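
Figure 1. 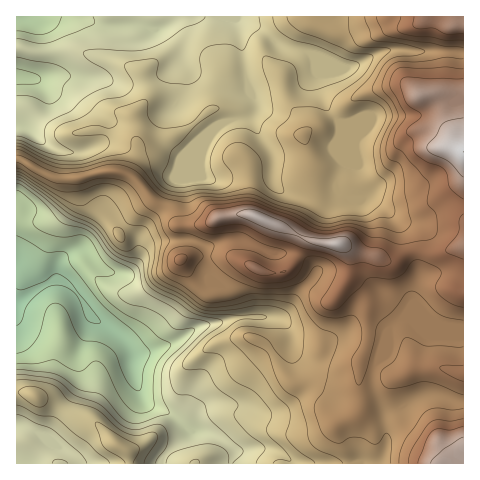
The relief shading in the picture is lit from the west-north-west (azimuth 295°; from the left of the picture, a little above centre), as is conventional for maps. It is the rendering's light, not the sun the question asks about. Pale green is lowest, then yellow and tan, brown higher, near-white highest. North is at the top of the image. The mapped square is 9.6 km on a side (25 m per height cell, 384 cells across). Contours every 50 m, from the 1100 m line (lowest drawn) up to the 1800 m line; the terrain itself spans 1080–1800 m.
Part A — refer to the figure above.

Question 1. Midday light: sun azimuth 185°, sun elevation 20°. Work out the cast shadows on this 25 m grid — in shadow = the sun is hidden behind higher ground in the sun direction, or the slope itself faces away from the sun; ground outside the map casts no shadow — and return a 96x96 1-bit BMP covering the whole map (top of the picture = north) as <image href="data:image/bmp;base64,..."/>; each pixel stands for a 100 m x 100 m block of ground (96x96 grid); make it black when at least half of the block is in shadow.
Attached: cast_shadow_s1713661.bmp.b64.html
<image width="96" height="96" href="data:image/bmp;base64,Qk2+BAAAAAAAAD4AAAAoAAAAYAAAAGAAAAABAAEAAAAAAIAEAAATCwAAEwsAAAIAAAAAAAAA////AAAAAAAAAAAAAAAAAAAAAAAAAAAAAAAAAAAAAAAAAAAAAAAAAAAAAAAAAAAAAAAAAAAAAAAAAAAAAAAAAAAAAAAAAAAAAAAAAAAAAAAAAAPgAAAAAAAAAAAAAAf4AAAAAAAAAAAAAAf4AAAAAAAAAAAAAA/4AAAAAAAAAAAAAAYAAAAAAAAAAAAAAAAAAAAAAAAAAAAAAMAAAAAAAAAAAAAAA4AAAAAAAAAAAAAABwAAAAAAAAAAAAAAAAAAAAAAAAAAAAAAAAAAAAAAAAAAAAA/wAAAAAAAAAAAAAD/wAAAAAAAAAAAAAD/wAAAAAAAAAAAAAD/gAAAAAAAAAAAAAD8AAAAAAAAAAAAAADwAAAAAAAAAAAAAAAAAAAAAAAAAAAAAAAAAAAAAAAAAAAAAAAAAAAAAAAAAAAAAAAAAAAAAAAAAAAAAAAAAAAAAIAAAAAAAAAAAAAAAGAAAAAAAAAAAAAAAAD4AAAAAAAAAAAAAADwAAAAAAAAAAAAAAAAAAAAAAAAAAAAAAAAAAAAAAAAAAAAAAAAAAAAAAAAAAAAAAAAAAAAAAAAAAAAAAAAAAAAAAAAAAAAAAAAAAAAAAAAAAAAAAAAAAAAAAAAAAAAAAAAAAAAAAAAAAAAAAAAAAAAAAAAAAAAAAAAAAAAAAAAAAAAAAAAAAAAAAAAAAAAAAAAAAAAAAAAAAAAAAAAAAAAAAAAAAAAAAAAAAAAAAAAAAAAAAAAAAAAAAAAAAAAAAAAAAAAAAAAAAAAAAAAAAAAAAAAAAAAAAAAAHgAAAAAAAAAAAAAAf+AAAAAAAAAAAAAB//gAAAAAAAAAAAAD//wAAAAAAAAAAAA///wAAAAAAAAAAAH///gAAAAAAAAABw////gAAAAAAAAAH/////AAAAAAAAAcP///gMAAAAAAAAB/////AAAAAAAAAAD////8AAAAAAAAAAH////4AAAAAAAAAAH////gAAAAAAAAAAHgf//AAAAAAAAfgAAAAAAAAAAAAAD/+PAAAAAAAAAAAAP///AAAAAAAAAAAA///+AAAAAAAAAAAB///8AAAAAAAAAAAD///4AAAAAAAAAAAD/gBAAAAAAAAAAAAD+AAAAAAAAAAAAAAD8AAAAAAAAAAAAAAD4AAAAAAAAAAAAAADwAAAAAAAAAAAAAABgAAAAAAAAAAAAAAAAAAAAAAAAAAAAAAAAAAAAAAAAAAAAAAAAAAAAAAAAAAAAAAAAAAAAAAAAAAAAAAAAAAAAAAAAAAAAAAAAAAAAAAAAAAAAAAAAAAAAAAAAAAAAAAAAAAAAAAAAAAAAAAAAAAAAAAAAAAAAAAAAAAAAAAAAAAAAAAAAAAAAAAAAAAAAAAAAAAAAAAAAAAAAPAAAAAAAAAAAAAAA/gAAAAAAAAAAAAAA/AAAAAAAAAAAAAAAMAAAAAAAAAAAAAAAAAAAAAAAAAAAAAAAAAAAAAAAAAAAAAAAAAAAAAAAAAAAAAAAAAAAAAAAAAAAAAAAAAAAAAAAAAAAAAAAAAAAAAAAAAAAAAAAAAA="/>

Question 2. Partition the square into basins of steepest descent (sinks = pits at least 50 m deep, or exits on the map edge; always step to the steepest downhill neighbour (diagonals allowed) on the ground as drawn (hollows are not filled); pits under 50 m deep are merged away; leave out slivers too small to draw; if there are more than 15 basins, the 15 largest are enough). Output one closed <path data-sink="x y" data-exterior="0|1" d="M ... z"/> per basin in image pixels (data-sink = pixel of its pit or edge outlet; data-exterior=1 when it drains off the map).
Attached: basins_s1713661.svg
<path data-sink="17 302" data-exterior="1" d="M18 158l-2 1 1 234 15 1 7 5 17 5 17 11 22 7 21 22 12 8 2 12 334-1-1-217-23 7-24-3-23 11-5 0-10-5-22-4-13-7-35-5-57-26-31 3-10 5-9 3-23 0-8-15-16-8-18-23-10-5-8-3-15 0-23 7-24 0z"/><path data-sink="17 17" data-exterior="1" d="M424 16l-407 0-1 31 19 5 40-2 67 20 5 18 0 10-14 19 3 8 1 28-8 20-2 1 9 5 18 23 14 6 4 5 6 12 23 0 9-3 10-5 31-3 57 26 31 4 24 10 30 7 17-9 9-2 21 3 24-8 0-93-10-9-2-12-7-16-1-12-6-9 6-2 4-7 3-30 0-27 3-2-26-6z"/><path data-sink="17 77" data-exterior="1" d="M21 48l-5 0 0 110 40 20 24 0 23-7 26 3 8-21-1-28-3-8 14-19 0-10-5-18-67-20-40 2z"/><path data-sink="17 463" data-exterior="1" d="M28 393l-12 0 1 71 112-1-1-11-12-8-21-22-22-7-17-11z"/>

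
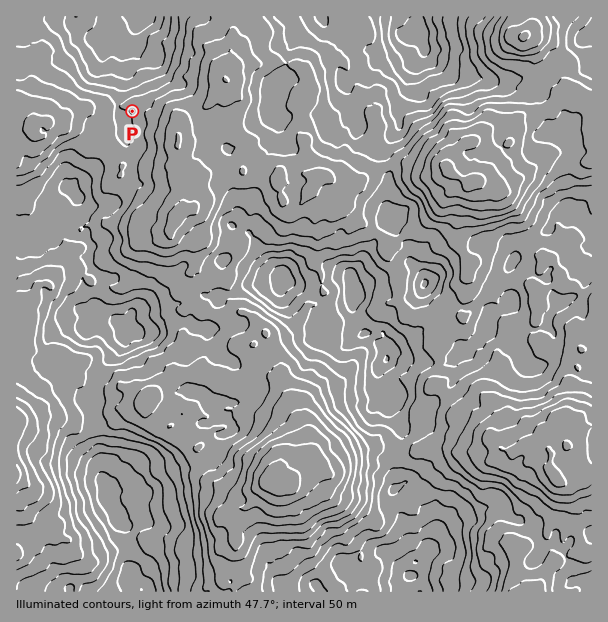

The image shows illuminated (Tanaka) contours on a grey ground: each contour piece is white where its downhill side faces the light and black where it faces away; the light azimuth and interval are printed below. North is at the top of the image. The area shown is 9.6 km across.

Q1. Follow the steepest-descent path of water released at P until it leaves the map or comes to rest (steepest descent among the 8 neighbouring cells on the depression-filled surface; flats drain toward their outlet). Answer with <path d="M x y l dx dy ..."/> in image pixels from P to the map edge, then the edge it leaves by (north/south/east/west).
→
<path d="M132 111l-1 2-8 0-6-6 0-9 2-2 0-9 4-4 0-33 2-3 1 0 6-6 2-9 3-6 3-3 1-6"/>
exit: north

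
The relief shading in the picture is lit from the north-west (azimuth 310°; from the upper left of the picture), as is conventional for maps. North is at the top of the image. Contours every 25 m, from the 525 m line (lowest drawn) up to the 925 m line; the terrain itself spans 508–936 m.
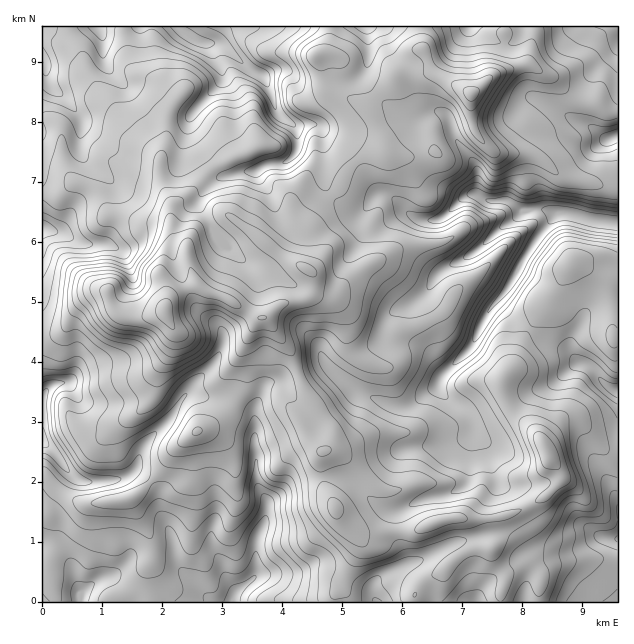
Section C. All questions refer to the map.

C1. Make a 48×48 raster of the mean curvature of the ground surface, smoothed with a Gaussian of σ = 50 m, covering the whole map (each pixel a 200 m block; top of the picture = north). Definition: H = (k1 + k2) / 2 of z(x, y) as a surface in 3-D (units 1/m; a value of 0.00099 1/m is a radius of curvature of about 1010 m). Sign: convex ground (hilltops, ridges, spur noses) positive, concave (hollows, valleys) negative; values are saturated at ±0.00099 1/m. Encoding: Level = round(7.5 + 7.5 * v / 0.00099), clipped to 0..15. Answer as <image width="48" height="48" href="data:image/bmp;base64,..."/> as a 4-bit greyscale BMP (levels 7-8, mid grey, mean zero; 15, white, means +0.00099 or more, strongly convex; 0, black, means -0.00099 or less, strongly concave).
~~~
<image width="48" height="48" href="data:image/bmp;base64,Qk32BAAAAAAAAHYAAAAoAAAAMAAAADAAAAABAAQAAAAAAIAEAAATCwAAEwsAABAAAAAAAAAAAAAAABEREQAiIiIAMzMzAERERABVVVUAZmZmAHd3dwCIiIgAmZmZAKqqqgC7u7sAzMzMAN3d3QDu7u4A////AJpTq5iIeIaVXNuZmqqDacpoVVvFbIV3iJpVR3iHiGeVQ2ZmeZlkiJqKh3a4XKVniJlZZFiZhWl2pDREeniENWiblnaJeah3iKhYiHWadppntXhoZViqhTNZuGp1iIiJmnd4iZWKVqdZo3qblWq7uXZEaa2WV4doiHeIh2aaR6Zrk0iJhquYmLyVNEV4h2iVE5Z4ZmeXN5c7phV3acmYiJztzKmHeZYyjJaKmYmEZ4k5yiWZnMqGVEer24rMqIZLyIe+7+2ViYlY2gJoq8lWiGIiWXRnrcRulJuCNGq3eZhpwyY3qoVZqrqYVKZFVqvKVdgCMhJ5d4do055Wh1WKd5qqlpaKiG61R+BNyrVJl2d4wWx2qXmXZol1VmZ1S9xTaUCrqaY6ynZ4sVl3u6mHZEZWd3ZTTek1iRq6mJckrcqZkXhqmKiIh4hnd3ZFr7g3lz25iJtxKdyYkld7d7iKqrqIh2ZpzHdphx24iJzIFLmIk3ipeaaIdmiZhmaamHmZiB+TZlesYnZolGqXnIVlNWaWRme4Z3mauApHmIiKkjd3iFppymRFaXVEmHm3VVipYDEGmZmYlSaoaFVclTR5moczzKu4iFSoB5tlh3eJqFJah4d9Ukirq6hyKqm7uYUxPYl2ZVRXq6cYyGasMoqYeKiKEHmrl4Y1jJl1ZlM4vNxDyTnpI5l1Z3Z6oCyYdWV6nXt1eahnzukxjH2CVXmVaZmJxgumdndonFmFney72VMDbNszeImnWImauQTHeJl2ikemjZiL5xVd6Zu6qamnVVeJvEB7qph2eVWrvXZ6yVzulFiZqJmIZmVpq6II2pd3eWWd78BZlrx2ZnZUiHmIeIdJvMsAuYiHiWfNrKDPhLdXdnZr2kiZmZcze+5gXKqYiFu2aBGNd8VnVne8mWSLuYd1AJ/QC8upmIpRERIpmcZEaKt1WaZompq9ogj8A73d3WI3hYlWqNZFi8dWeJhmaau9/2CfgH6nZTZpyYmF1qZqynV4mHZpd1EC3/kU2SYgAIpXqph3xkXdl3aIh2ZopSaAL5nRBBABJJpmmGZXymW5iXaod3h1dGvrAgAChDVqvXmplldoh6VIuFq5d4mFR5mHUBxa5r7dy2mpZYhqdXlSIGyMh4mHmYh5uS6WZ8uZmHmFaId7hnibhQAIt4iImYic1g63i6iHmXplqHeLpoiIrc5gxoiImYiccK/aqYiEWGt1h4iIpmiIec6x5Yh4mHeZCPtmZ3eZIIuDeYd3pkiYe8cQYXh4h3emLsNGeJl0V7tjiIh3phi5faAId5iJh3dzPZJGiHVHvZY5mIeIm1KpbpDvmYiYd3dTXrRFdlebt0J5imV4i9Y1jjH3ipiIiHd3z/lDRXiIljmZp0iJitxExgeymXdniombyb+0SsplhxiZg5qZmrlJQDQlyHllqoepZo/bzZmXh0qKZah3ioVlG+ud+puEqInERXZGuEaJhqmLZKh5hREzrKiJy5mGmL3VRWVViUZ3hoiYNbd8YUdollVDSHhTRWeGZJvIi3Z4mQ=="/>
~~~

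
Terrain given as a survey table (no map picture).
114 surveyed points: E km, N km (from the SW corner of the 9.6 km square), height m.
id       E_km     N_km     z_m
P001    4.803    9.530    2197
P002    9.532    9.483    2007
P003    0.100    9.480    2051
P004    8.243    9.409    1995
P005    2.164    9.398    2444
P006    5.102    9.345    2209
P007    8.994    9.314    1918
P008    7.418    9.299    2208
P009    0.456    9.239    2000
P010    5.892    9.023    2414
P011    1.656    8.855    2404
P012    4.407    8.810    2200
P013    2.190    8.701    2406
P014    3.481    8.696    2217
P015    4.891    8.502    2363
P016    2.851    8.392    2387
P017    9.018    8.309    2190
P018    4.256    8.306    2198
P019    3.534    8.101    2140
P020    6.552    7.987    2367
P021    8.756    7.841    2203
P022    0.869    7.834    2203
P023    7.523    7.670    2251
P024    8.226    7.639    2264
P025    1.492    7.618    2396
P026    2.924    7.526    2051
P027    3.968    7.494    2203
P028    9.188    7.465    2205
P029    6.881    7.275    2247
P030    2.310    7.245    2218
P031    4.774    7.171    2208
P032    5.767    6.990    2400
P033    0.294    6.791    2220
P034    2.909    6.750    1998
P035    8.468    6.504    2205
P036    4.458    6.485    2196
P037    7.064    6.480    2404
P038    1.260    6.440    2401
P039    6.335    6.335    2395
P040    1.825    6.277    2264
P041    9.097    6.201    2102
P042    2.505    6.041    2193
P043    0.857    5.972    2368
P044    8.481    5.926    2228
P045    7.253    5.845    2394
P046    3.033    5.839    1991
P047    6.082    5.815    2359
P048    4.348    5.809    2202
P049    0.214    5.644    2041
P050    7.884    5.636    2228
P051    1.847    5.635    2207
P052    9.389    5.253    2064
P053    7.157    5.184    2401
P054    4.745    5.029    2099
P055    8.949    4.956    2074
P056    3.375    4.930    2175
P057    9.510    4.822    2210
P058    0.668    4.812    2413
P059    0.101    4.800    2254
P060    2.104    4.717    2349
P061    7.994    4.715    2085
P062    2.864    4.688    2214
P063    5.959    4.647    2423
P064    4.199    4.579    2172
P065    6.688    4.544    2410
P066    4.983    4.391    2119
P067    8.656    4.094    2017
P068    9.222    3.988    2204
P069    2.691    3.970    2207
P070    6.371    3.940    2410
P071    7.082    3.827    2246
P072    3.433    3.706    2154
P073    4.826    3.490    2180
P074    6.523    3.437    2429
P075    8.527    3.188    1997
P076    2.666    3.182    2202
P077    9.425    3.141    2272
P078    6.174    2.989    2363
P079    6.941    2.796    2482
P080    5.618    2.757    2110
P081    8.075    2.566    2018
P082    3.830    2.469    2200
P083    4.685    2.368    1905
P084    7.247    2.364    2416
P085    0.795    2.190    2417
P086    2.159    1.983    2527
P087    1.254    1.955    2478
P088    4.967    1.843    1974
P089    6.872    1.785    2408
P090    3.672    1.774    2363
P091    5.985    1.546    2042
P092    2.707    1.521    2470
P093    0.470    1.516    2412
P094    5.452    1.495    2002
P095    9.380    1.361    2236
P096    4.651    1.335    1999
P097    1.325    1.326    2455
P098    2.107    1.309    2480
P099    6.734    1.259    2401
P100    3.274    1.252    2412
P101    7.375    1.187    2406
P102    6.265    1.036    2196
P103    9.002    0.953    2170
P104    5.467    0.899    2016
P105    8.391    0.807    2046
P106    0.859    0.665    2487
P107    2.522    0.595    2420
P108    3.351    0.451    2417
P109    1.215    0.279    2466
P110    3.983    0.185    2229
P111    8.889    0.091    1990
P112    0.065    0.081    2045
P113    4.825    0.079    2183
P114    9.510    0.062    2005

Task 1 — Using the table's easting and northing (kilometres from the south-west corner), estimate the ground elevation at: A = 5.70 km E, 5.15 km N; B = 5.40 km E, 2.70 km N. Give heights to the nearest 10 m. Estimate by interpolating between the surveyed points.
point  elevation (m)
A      2250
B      2000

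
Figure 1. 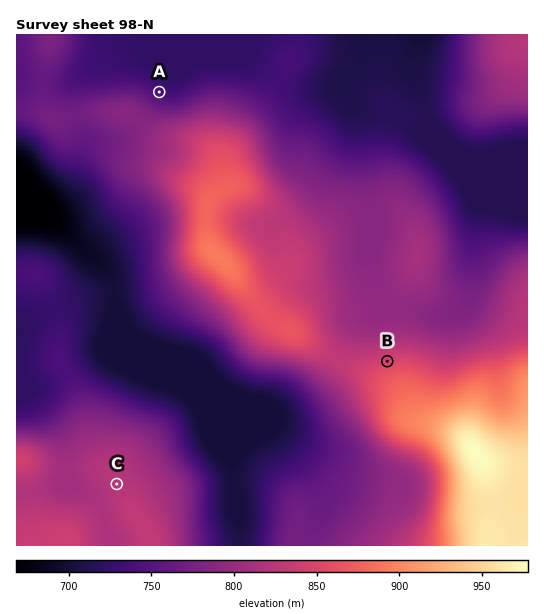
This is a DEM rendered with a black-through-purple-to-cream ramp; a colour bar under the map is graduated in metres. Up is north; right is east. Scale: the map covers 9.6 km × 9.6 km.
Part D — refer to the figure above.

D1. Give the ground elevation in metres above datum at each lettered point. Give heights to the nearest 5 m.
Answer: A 740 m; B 845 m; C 825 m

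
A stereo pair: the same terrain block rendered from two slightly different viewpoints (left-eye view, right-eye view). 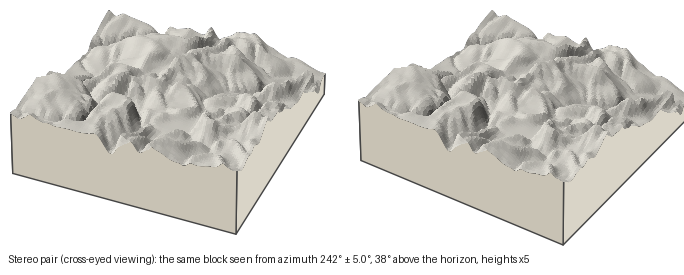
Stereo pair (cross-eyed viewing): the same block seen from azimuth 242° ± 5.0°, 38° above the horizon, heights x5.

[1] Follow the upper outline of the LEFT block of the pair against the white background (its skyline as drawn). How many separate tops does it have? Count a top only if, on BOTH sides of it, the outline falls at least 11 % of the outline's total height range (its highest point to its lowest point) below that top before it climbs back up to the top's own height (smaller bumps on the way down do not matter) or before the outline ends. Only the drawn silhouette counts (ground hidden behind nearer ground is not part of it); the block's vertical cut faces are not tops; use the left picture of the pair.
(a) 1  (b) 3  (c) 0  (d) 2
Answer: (a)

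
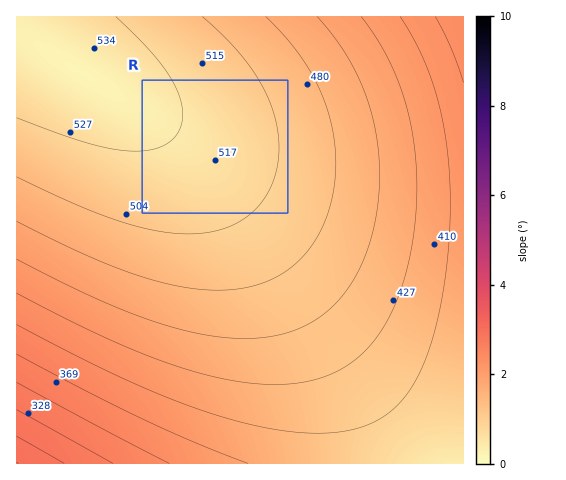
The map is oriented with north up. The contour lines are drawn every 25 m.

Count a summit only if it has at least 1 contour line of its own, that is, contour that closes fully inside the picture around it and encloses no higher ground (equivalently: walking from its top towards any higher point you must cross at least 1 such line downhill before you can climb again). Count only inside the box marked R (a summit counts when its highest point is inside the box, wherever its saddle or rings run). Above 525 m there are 0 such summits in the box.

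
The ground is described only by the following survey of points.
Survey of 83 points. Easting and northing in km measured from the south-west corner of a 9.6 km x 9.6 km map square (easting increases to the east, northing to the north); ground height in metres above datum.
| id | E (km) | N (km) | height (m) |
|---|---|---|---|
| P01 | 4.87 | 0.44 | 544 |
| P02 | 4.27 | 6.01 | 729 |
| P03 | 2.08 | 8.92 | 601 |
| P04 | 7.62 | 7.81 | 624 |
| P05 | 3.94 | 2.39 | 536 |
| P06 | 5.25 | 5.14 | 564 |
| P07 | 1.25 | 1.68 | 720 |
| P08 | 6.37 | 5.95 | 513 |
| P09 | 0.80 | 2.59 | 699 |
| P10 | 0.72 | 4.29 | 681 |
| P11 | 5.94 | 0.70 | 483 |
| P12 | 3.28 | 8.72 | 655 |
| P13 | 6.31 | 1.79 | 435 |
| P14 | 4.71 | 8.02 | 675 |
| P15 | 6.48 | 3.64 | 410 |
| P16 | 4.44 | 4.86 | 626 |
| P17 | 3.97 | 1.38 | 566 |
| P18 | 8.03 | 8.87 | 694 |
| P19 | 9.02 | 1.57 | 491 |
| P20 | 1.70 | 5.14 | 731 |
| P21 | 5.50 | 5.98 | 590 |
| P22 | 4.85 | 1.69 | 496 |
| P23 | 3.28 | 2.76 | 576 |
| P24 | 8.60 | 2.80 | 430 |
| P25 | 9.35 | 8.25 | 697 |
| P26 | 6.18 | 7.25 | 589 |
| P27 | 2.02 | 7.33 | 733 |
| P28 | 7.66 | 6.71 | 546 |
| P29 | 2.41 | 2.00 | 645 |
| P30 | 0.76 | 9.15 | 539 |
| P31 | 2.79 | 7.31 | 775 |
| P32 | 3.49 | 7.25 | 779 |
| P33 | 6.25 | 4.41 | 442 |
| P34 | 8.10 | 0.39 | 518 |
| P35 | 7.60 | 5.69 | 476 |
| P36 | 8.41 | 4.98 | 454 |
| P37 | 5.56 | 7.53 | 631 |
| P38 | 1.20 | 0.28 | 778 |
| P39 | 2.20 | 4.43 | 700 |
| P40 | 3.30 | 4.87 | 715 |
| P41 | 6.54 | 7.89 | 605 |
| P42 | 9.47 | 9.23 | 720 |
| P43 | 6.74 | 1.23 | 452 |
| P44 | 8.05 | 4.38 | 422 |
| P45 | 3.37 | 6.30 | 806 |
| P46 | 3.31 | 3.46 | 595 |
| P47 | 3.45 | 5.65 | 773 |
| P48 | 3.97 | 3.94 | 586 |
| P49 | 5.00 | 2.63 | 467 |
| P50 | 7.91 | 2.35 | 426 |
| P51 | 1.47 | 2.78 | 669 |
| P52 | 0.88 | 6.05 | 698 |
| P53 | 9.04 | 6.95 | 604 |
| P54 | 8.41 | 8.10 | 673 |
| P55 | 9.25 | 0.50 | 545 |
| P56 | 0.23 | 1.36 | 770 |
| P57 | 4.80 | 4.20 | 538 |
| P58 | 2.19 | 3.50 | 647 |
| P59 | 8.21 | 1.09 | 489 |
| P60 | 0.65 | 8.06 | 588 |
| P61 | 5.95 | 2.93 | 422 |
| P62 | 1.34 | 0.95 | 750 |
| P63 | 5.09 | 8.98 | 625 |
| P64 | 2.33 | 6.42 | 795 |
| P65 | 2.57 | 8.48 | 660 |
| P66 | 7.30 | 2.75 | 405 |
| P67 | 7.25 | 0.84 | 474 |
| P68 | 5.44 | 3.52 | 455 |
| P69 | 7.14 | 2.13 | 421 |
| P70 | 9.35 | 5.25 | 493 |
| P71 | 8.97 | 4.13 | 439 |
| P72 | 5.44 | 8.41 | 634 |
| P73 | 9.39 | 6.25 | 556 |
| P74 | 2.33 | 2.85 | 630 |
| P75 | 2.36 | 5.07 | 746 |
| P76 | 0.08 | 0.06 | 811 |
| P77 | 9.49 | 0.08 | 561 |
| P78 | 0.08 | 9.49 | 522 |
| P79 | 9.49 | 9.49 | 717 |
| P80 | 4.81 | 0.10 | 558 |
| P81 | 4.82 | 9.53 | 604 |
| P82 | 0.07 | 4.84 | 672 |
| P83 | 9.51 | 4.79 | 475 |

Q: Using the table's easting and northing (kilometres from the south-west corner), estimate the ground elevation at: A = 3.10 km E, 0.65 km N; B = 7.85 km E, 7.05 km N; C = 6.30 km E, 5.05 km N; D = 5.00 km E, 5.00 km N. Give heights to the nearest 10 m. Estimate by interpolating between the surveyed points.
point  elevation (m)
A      660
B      580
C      470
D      580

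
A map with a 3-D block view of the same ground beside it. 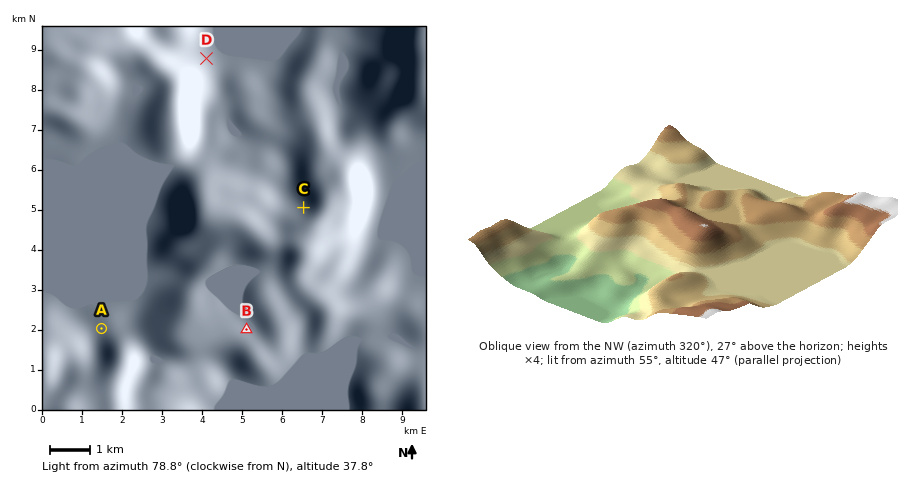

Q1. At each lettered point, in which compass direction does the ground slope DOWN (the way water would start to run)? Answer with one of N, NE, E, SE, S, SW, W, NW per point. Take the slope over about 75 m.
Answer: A NW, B NE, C NW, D NE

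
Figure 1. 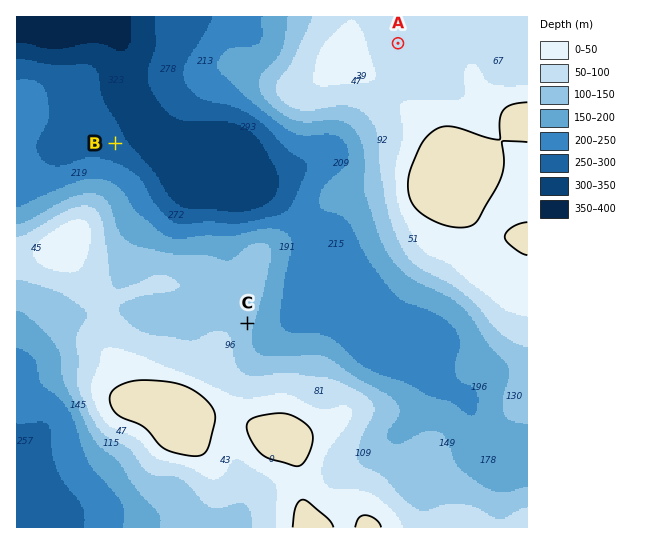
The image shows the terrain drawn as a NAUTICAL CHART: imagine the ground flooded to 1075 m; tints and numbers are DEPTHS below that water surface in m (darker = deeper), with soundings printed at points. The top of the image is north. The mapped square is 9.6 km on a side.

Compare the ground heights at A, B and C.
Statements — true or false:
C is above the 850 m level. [true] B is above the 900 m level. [false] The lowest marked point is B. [true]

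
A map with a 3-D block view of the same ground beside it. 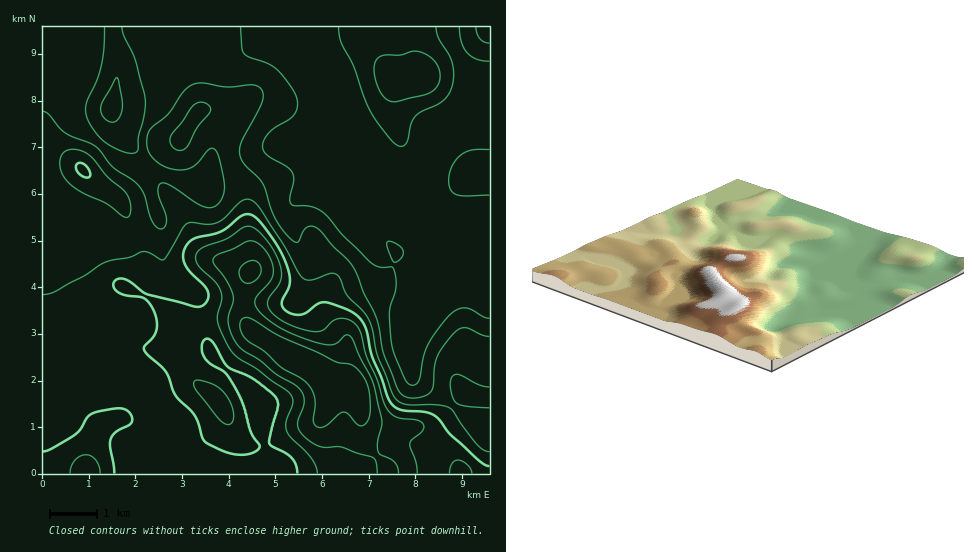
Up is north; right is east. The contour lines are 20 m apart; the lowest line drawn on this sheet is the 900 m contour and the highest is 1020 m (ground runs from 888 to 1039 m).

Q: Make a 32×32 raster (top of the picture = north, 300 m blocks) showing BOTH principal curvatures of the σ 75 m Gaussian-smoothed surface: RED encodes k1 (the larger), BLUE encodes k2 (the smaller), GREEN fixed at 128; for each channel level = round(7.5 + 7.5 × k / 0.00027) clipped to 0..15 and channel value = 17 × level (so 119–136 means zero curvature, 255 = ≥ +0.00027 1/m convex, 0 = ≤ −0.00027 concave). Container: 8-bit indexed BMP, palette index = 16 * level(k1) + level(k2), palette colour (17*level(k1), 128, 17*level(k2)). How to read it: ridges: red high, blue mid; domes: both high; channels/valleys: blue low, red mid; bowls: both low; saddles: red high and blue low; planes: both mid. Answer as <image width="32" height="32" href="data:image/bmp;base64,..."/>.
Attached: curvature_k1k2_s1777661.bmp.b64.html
<image width="32" height="32" href="data:image/bmp;base64,Qk02CAAAAAAAADYEAAAoAAAAIAAAACAAAAABAAgAAAAAAAAEAAATCwAAEwsAAAABAAAAAAAAAIAAABGAAAAigAAAM4AAAESAAABVgAAAZoAAAHeAAACIgAAAmYAAAKqAAAC7gAAAzIAAAN2AAADugAAA/4AAAACAEQARgBEAIoARADOAEQBEgBEAVYARAGaAEQB3gBEAiIARAJmAEQCqgBEAu4ARAMyAEQDdgBEA7oARAP+AEQAAgCIAEYAiACKAIgAzgCIARIAiAFWAIgBmgCIAd4AiAIiAIgCZgCIAqoAiALuAIgDMgCIA3YAiAO6AIgD/gCIAAIAzABGAMwAigDMAM4AzAESAMwBVgDMAZoAzAHeAMwCIgDMAmYAzAKqAMwC7gDMAzIAzAN2AMwDugDMA/4AzAACARAARgEQAIoBEADOARABEgEQAVYBEAGaARAB3gEQAiIBEAJmARACqgEQAu4BEAMyARADdgEQA7oBEAP+ARAAAgFUAEYBVACKAVQAzgFUARIBVAFWAVQBmgFUAd4BVAIiAVQCZgFUAqoBVALuAVQDMgFUA3YBVAO6AVQD/gFUAAIBmABGAZgAigGYAM4BmAESAZgBVgGYAZoBmAHeAZgCIgGYAmYBmAKqAZgC7gGYAzIBmAN2AZgDugGYA/4BmAACAdwARgHcAIoB3ADOAdwBEgHcAVYB3AGaAdwB3gHcAiIB3AJmAdwCqgHcAu4B3AMyAdwDdgHcA7oB3AP+AdwAAgIgAEYCIACKAiAAzgIgARICIAFWAiABmgIgAd4CIAIiAiACZgIgAqoCIALuAiADMgIgA3YCIAO6AiAD/gIgAAICZABGAmQAigJkAM4CZAESAmQBVgJkAZoCZAHeAmQCIgJkAmYCZAKqAmQC7gJkAzICZAN2AmQDugJkA/4CZAACAqgARgKoAIoCqADOAqgBEgKoAVYCqAGaAqgB3gKoAiICqAJmAqgCqgKoAu4CqAMyAqgDdgKoA7oCqAP+AqgAAgLsAEYC7ACKAuwAzgLsARIC7AFWAuwBmgLsAd4C7AIiAuwCZgLsAqoC7ALuAuwDMgLsA3YC7AO6AuwD/gLsAAIDMABGAzAAigMwAM4DMAESAzABVgMwAZoDMAHeAzACIgMwAmYDMAKqAzAC7gMwAzIDMAN2AzADugMwA/4DMAACA3QARgN0AIoDdADOA3QBEgN0AVYDdAGaA3QB3gN0AiIDdAJmA3QCqgN0Au4DdAMyA3QDdgN0A7oDdAP+A3QAAgO4AEYDuACKA7gAzgO4ARIDuAFWA7gBmgO4Ad4DuAIiA7gCZgO4AqoDuALuA7gDMgO4A3YDuAO6A7gD/gO4AAID/ABGA/wAigP8AM4D/AESA/wBVgP8AZoD/AHeA/wCIgP8AmYD/AKqA/wC7gP8AzID/AN2A/wDugP8A/4D/AJWmutung3d3hoeYh3eHh4d3dWOkpXV1hbi6loSU2erihpWnx5V0doaGh5eHhYWWhoVyc7WWdpe1tpaFdZXnplB3doWllXaHl4d2h5aVt7WGo7SoyaeFuLZ0hJWVtbaBdHd2dpenl5iYhnZ2hKf4o3aR1+naqIS42MT1+fnHhHN3d3eXl5iomIeFdHV26PmBh3J0lubHdMf34dDW5sOShoZ3h4aFdYaGhoWVl9f5toJ2YGBh1MiU+fiSQDCQsaaop4aGd3d3h4d2dIfI57eAc3CDhaPmx7X6+5NQQHO3yZiHmIeGd3Z2dXV2ptaVgZBwdKjZ9/jGpvjHgYBxhcm4hnaYl4eHh4eXpqe4tmOAoqem9/n46KS19ZRgcXKVubeYh4eGh4eImKeWlre3YnCn2/j296aDgdb4lXBzdISXuKmmh5eXl5iYdmV2ubmhotn6+NZ0cXKF+vu0gXSFhIW4uIWXmJiHhoV1dabIqKKkyPbCYEBjhsXW1aKCdoZ1hKa3ZXeHh4aFlpe2x5ZzYVOz8rBgYYOXtqOTg4WHhnaFlZV1doeHlrjKuKeGcnBhc7bo2bfDsZa3p4aFl5d3doeGhod3hnWFp6mWhnSBpLjX19vs+9SAZLe5loSGl4d3hoeHh3eHhoWFhZWXpLPo+fnHqfrqkXCF1qiEc4aYmIeHh4d3dpeoh3Z1lqaDlMfHt7bI+beQkdm3dIOGmJiXl4eGh3eop4eGdobGlVGE1ZRklvn3gnCm2ZZzhpiYh4eHl4d2d5iGdXV1p9dzcrbGZEOF9uVxYaW2hHWHh4Z2d4eXh3Z1hoSDhKboyIKV14R0Y4TlxINkhIWFh4eHh3d3d5eWhnWGg5Xn9tikg6aVhnd1lcanlYaGdneHh3eHh4eGhqeoqISl+/m0cIN3hYSEh3Wnt5eWloeHh3d3h4eGh4aFp7nIhNb72HBzhoaUt7aDdreVZXaGh4eHd4eHhpeXhoWWqJiV1LSggKamhLbbuXR1tpVkZXaHd3d3h4aHmJeHdoWVhaeEcYC3x4WTpsnnhXWnp3V1hoeHh3eHhpenh3Z3h4aGp3SEpsq5l4NzltfHpqi4loaHh4eHh4WFpqZ1dHSHh4eFh4S22biYlXKFucq3uLinlpeHhoeHhJa4p4WFlISHd4d3h4HXx5eGg4SnqIeGp7moloaGd3aEl7m4yMq3k4Z3h4d3crbol3V1hJWVdXWHqJeGhod3dXWouae43LiTdIWHd3d1pPmYhHaHhYWGhoWGhYV3h4Z1hrendpbIppKUlYeHd3aj94aEh3eHd4eHh3Z2h3eHhoeXl4aGpqWEgqW5h4eHdrTWZXV3d3d3h4eHd3d3h4eGh4iHh4enlmSDp8s="/>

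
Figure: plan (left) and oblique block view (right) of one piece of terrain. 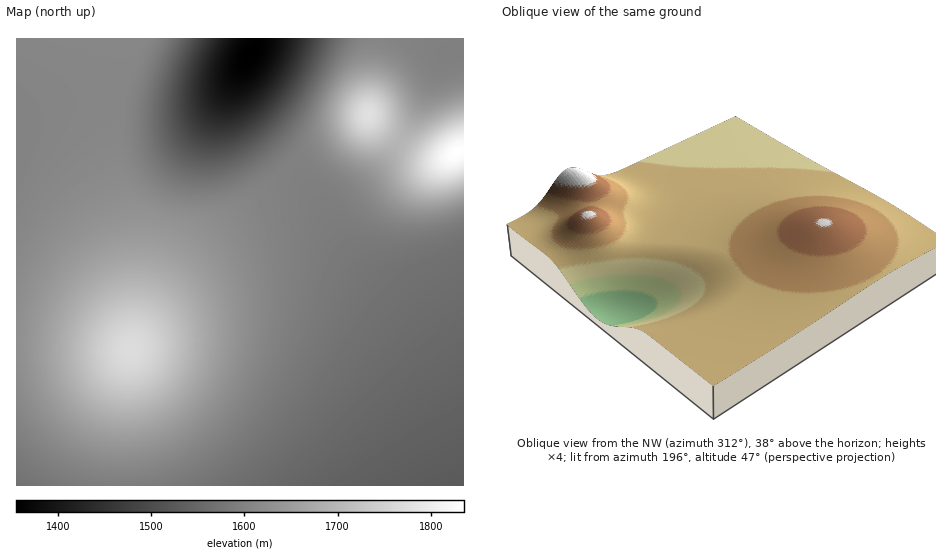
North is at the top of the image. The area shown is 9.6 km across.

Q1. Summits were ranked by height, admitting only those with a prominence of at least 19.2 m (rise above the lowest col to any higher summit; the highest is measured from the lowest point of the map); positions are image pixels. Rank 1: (368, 114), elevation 1777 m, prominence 81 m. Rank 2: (131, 350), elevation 1770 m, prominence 172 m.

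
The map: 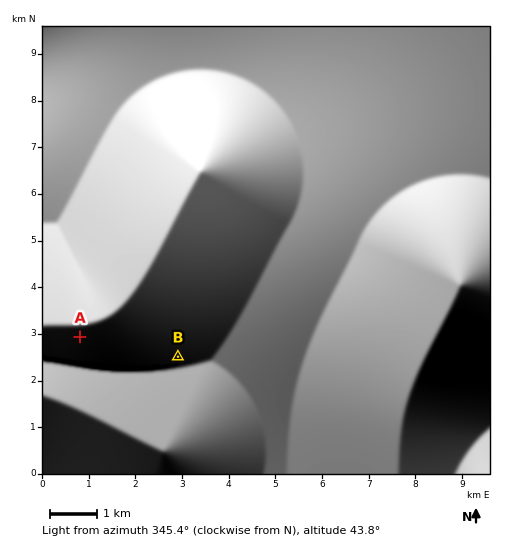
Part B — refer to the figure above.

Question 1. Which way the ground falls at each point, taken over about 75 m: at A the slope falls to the S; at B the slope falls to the SE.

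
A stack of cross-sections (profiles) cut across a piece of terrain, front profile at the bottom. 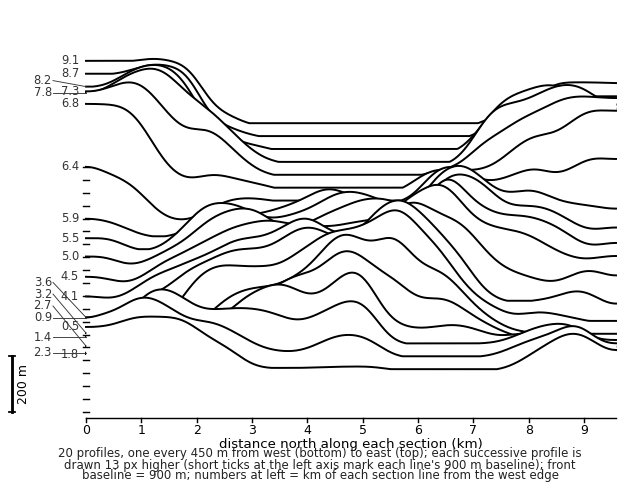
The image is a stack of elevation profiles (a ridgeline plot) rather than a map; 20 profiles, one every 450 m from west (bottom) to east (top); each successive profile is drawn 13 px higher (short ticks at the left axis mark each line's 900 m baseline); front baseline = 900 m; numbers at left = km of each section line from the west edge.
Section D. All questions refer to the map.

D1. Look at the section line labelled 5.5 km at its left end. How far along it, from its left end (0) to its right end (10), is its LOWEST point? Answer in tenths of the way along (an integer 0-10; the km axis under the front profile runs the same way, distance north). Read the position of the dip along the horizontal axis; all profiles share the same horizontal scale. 1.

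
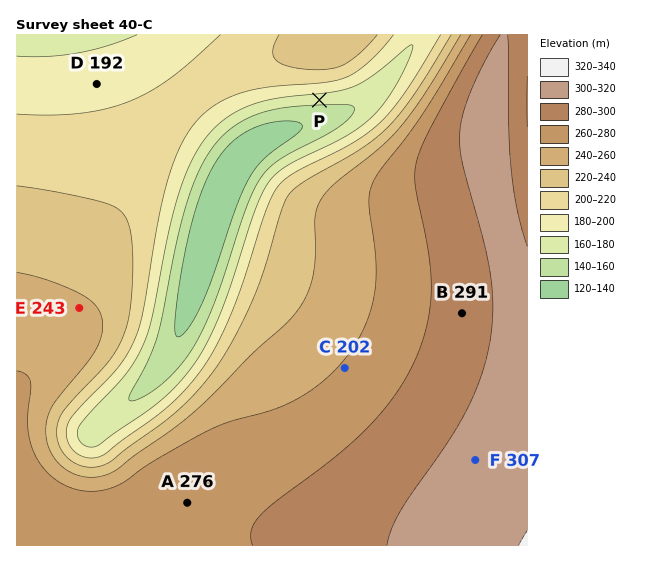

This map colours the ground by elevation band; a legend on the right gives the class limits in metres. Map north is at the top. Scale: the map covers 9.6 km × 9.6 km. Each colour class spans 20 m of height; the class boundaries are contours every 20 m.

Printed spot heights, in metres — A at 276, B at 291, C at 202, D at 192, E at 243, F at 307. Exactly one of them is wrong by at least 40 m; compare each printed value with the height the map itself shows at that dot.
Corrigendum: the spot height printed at C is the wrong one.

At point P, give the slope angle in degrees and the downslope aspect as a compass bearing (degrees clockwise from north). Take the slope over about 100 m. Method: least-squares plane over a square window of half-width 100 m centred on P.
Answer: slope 5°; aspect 176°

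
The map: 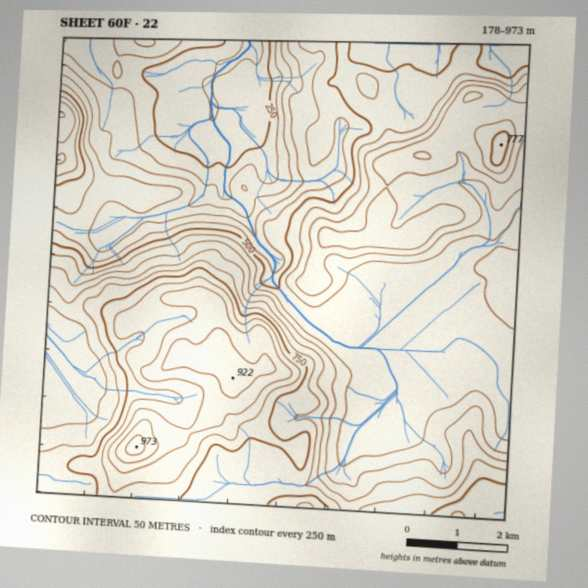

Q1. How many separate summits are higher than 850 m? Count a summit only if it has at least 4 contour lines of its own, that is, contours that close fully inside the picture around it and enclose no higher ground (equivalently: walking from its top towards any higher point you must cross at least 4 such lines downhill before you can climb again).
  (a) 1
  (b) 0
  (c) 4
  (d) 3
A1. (a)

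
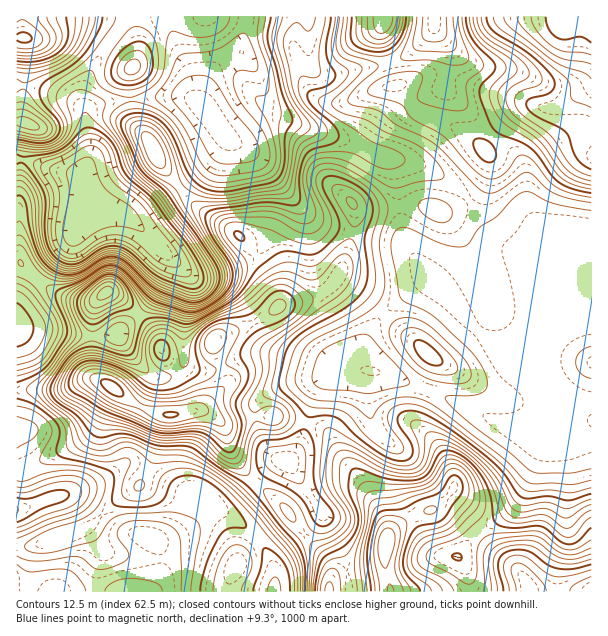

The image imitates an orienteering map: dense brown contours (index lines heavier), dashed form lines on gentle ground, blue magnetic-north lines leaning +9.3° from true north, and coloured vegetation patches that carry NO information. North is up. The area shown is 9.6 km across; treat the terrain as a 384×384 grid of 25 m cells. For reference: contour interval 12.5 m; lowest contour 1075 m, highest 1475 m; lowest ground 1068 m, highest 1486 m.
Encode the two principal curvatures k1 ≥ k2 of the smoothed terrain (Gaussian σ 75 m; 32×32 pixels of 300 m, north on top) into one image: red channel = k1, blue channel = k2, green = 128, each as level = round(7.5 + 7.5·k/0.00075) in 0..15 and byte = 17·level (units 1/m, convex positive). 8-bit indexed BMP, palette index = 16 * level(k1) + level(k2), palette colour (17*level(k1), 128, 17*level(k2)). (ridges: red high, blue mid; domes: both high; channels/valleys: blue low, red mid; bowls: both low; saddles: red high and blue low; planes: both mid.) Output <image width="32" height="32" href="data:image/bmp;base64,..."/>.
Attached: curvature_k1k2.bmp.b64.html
<image width="32" height="32" href="data:image/bmp;base64,Qk02CAAAAAAAADYEAAAoAAAAIAAAACAAAAABAAgAAAAAAAAEAAATCwAAEwsAAAABAAAAAAAAAIAAABGAAAAigAAAM4AAAESAAABVgAAAZoAAAHeAAACIgAAAmYAAAKqAAAC7gAAAzIAAAN2AAADugAAA/4AAAACAEQARgBEAIoARADOAEQBEgBEAVYARAGaAEQB3gBEAiIARAJmAEQCqgBEAu4ARAMyAEQDdgBEA7oARAP+AEQAAgCIAEYAiACKAIgAzgCIARIAiAFWAIgBmgCIAd4AiAIiAIgCZgCIAqoAiALuAIgDMgCIA3YAiAO6AIgD/gCIAAIAzABGAMwAigDMAM4AzAESAMwBVgDMAZoAzAHeAMwCIgDMAmYAzAKqAMwC7gDMAzIAzAN2AMwDugDMA/4AzAACARAARgEQAIoBEADOARABEgEQAVYBEAGaARAB3gEQAiIBEAJmARACqgEQAu4BEAMyARADdgEQA7oBEAP+ARAAAgFUAEYBVACKAVQAzgFUARIBVAFWAVQBmgFUAd4BVAIiAVQCZgFUAqoBVALuAVQDMgFUA3YBVAO6AVQD/gFUAAIBmABGAZgAigGYAM4BmAESAZgBVgGYAZoBmAHeAZgCIgGYAmYBmAKqAZgC7gGYAzIBmAN2AZgDugGYA/4BmAACAdwARgHcAIoB3ADOAdwBEgHcAVYB3AGaAdwB3gHcAiIB3AJmAdwCqgHcAu4B3AMyAdwDdgHcA7oB3AP+AdwAAgIgAEYCIACKAiAAzgIgARICIAFWAiABmgIgAd4CIAIiAiACZgIgAqoCIALuAiADMgIgA3YCIAO6AiAD/gIgAAICZABGAmQAigJkAM4CZAESAmQBVgJkAZoCZAHeAmQCIgJkAmYCZAKqAmQC7gJkAzICZAN2AmQDugJkA/4CZAACAqgARgKoAIoCqADOAqgBEgKoAVYCqAGaAqgB3gKoAiICqAJmAqgCqgKoAu4CqAMyAqgDdgKoA7oCqAP+AqgAAgLsAEYC7ACKAuwAzgLsARIC7AFWAuwBmgLsAd4C7AIiAuwCZgLsAqoC7ALuAuwDMgLsA3YC7AO6AuwD/gLsAAIDMABGAzAAigMwAM4DMAESAzABVgMwAZoDMAHeAzACIgMwAmYDMAKqAzAC7gMwAzIDMAN2AzADugMwA/4DMAACA3QARgN0AIoDdADOA3QBEgN0AVYDdAGaA3QB3gN0AiIDdAJmA3QCqgN0Au4DdAMyA3QDdgN0A7oDdAP+A3QAAgO4AEYDuACKA7gAzgO4ARIDuAFWA7gBmgO4Ad4DuAIiA7gCZgO4AqoDuALuA7gDMgO4A3YDuAO6A7gD/gO4AAID/ABGA/wAigP8AM4D/AESA/wBVgP8AZoD/AHeA/wCIgP8AmYD/AKqA/wC7gP8AzID/AN2A/wDugP8A/4D/AKd2doaWdnZ3doeYl6d2c3DX+YGF97e2t5aEhbe4pra3loZ1dpiYl5eGhoeYuZZyYtXokqb3hFN0dXSn2qmWlZfY2LiWl5eHh3aHh5eok3Kl5KejtvmmY3N0lLa5uJdkhZa42NendXR1doaGh4WClvekU2OW+tWlqJWDo4SXp3OXgoN0lca2hpaWl4d1coXo2XNSdNXHtdjJl5alg4WnhKelc2JjhafJqIZ2dHKV59iVkqbHxpamttXZyKeFdJeGhsmnhmSElJemhWRylfW1dXSFmLjHpoVyt/u4loVldXZ1l7bGp6eUY5KEdJXp52NkZXW42KdjUWPW6JaEhHZ3d4d2dpW2uIRipKRyhPi3cpWElbamdHJ1tealgoSGd3d3h3VicpSllLb5+vf2+bbE68W1qZeElsjIloN0doeHh4eIlbS4lpfo9vXH18i1c5O3lnWGloaWp5WDdIaHh4eHh4fW5Pj5+frGYXKElca4lYRkZXaGdnaEg4SWp4eHh3eHh3Vzpvv6t6CitXSUpaenh3Z2d3d3doWnyLiXhneHh4eYZWOTwrBgcOrJoem4hYWFdWV2d3eGp9mohoZ3d4eHh5dmZGPBwUGC6Nng+fnGtqaGdXWGhpa4qIZ1h4eHh4eHh3V1hdjohOLzyKC09ubG2ciml4aFlZaGhneHiIeHd3d3dcb09/v79rN1QSCR1KfKuLW4mJeWdnaHd4eIh3d3d3fH9dGh+v62YWFgQHDCpaaWhbepl4aGd3d3h4iHd3eHh/m0MTDC9KFwYXB0leWVloeFl8iHdnZ3d4eHh3d3d3d393RBYqDBkYJxc5fp6ZaWh3WGxpZ1dneHh4d3d4d3d3f2hHN2hYSEgoS39vrZt6iGdIS2p4WGh5iIh4eHd4d3dvmmg4Z3dXNjpvf1ppe4p5KDl9m5pZaYmIeGh3d2hYSE+ZWUhoaUg5X15XRkdIWSo7jpyJaFh4eGhYaXhnWVlpficHJ1dZS2+veFZWV0ZGOX2biWhHV2hoWGmKmHdIapuaCysnJTY6f5yIR1dnZldLa3lZSFdXZ2d5eomIV0hriX+Pz4spO1+PqmhIZ2dnWlpYKThYaHh5eXl4eFhIamp3bpt6STpdXWtZSFdoaGl4WClbeXh4eXqJeHhYWnuLiHdsSDdHV1kpCBdHZ2hpiXgrjot8i4l5eGdnaGp7i4lpeHopN0dJXX2raFdneHp3SE14V0hJanqJiHlpaGhoSDlXamp6aUgqbbuIV2h4Z2cpbHhaWUgqGTl5eFc4NzdJaXhvr62KeDg6amhYeIh3WUyaiEptjI2KJzdYKll5eXqKiWtpaWp5WFhoaGmJiYhYSnp3R1l7j7t4J0lLm6uKeomIY="/>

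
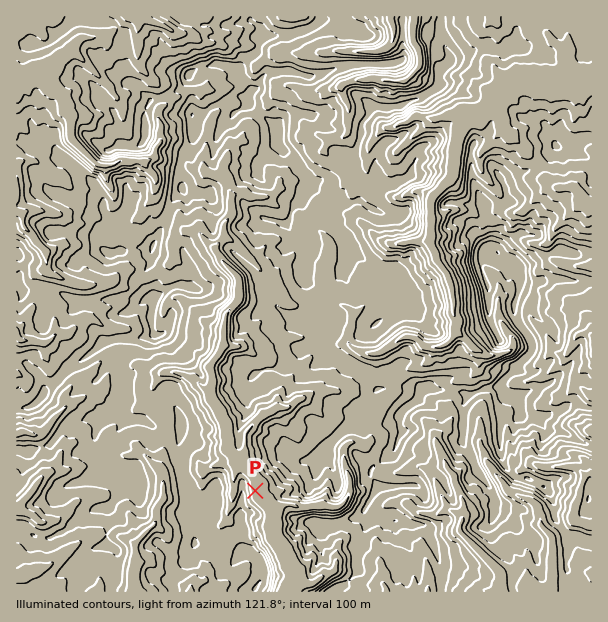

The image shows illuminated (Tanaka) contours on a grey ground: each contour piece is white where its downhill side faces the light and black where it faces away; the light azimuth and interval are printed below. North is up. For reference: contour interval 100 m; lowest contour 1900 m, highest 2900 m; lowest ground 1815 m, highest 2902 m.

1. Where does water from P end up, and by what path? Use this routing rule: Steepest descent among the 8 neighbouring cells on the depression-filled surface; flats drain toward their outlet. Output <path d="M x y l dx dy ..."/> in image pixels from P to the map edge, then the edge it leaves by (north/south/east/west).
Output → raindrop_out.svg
<path d="M255 491l3 0 2 1 1 5 11 10 1 3 0 24 3 6 6 6 5 9 0 3 9 17 0 6-5 6-1 4"/>
exit: south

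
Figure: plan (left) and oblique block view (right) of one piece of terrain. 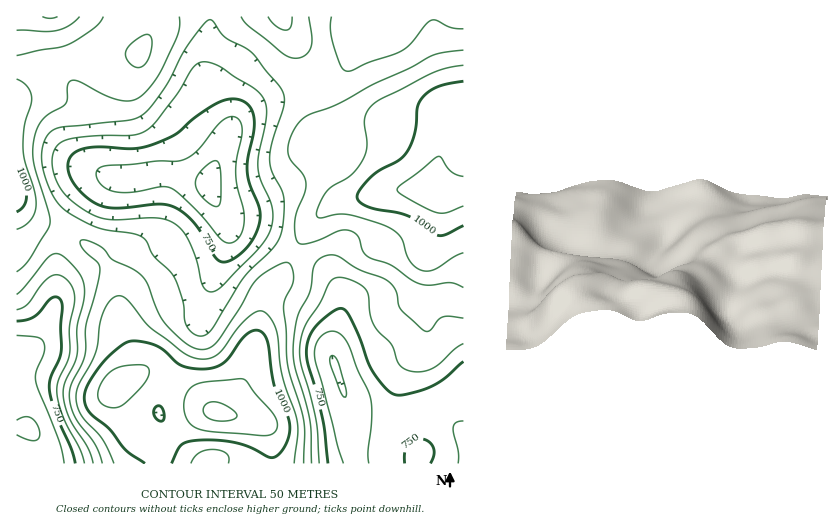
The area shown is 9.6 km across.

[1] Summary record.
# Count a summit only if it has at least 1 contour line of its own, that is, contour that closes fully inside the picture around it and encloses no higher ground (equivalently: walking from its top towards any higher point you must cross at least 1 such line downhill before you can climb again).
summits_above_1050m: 2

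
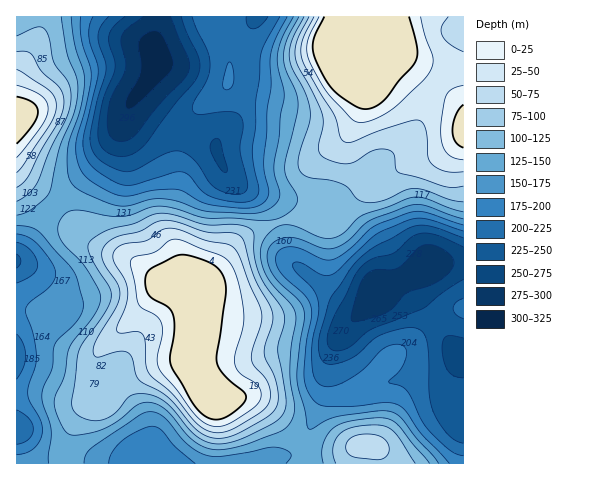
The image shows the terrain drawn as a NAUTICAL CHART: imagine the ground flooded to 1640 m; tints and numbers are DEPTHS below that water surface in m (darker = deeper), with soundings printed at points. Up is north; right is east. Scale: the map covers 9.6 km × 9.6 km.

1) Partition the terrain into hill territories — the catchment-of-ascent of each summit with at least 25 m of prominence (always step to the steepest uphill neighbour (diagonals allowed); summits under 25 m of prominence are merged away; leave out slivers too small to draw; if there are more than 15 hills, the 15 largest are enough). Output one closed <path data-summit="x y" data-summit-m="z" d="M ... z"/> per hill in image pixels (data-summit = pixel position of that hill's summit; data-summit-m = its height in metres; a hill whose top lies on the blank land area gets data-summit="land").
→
<path data-summit="land" d="M139 92l-9 11-8 22-14 25-7 9-51 50-25 39-9 10 0 205 247 1 14-7 16-2 9-10 22-49 4-33 8-20 14-20 20-21-9 4-10-1-19-11-33-26-9-9-3-7-6-29-7-15-12-11-24-12-11-11-7-13-3-13-6-6-25-10-18-11-18-15-10-10z"/><path data-summit="land" d="M463 16l-305 1-4 23 2 24-7 16-9 11 0 5 12 12 23 18 36 16 6 6 3 13 7 13 11 11 24 12 12 11 7 15 6 29 3 7 9 9 33 26 19 11 10 1 9-4-20 21-8 13 1 13 11 27 7 8 6 2 45-8 29 0 5-3 18-19 0-93-17-1-17 4-47 22-7 6 6-24-2-20-12-18-25-25-9-5 41-37 22-14 13-12 24-50 29-33z"/><path data-summit="land" d="M158 16l-142 1 1 241 8-10 25-39 51-50 15-22 14-34 17-20 8-15 1-12-2-4 0-12z"/><path data-summit="land" d="M463 53l-4 9-25 27-24 50-13 12-22 14-41 37 9 5 25 25 12 18 2 20-6 24 7-6 47-22 34-4z"/><path data-summit="363 445" data-summit-m="1576" d="M341 336l-13 27-3 28-9 25-19 36-9 3 5 2 5 7 165 0 1-107-23 21-29 0-45 8-6-2-7-8-10-23z"/>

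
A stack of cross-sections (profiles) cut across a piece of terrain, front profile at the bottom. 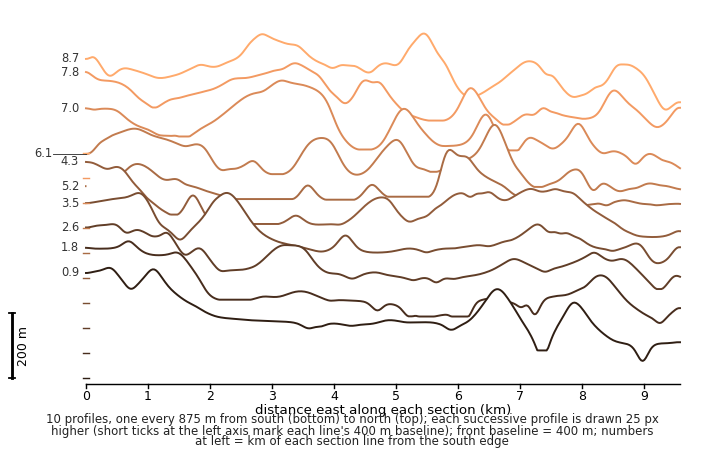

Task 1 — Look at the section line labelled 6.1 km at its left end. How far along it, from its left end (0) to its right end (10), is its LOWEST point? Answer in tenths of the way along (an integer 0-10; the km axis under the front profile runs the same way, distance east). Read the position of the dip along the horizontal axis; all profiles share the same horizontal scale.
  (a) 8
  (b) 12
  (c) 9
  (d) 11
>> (c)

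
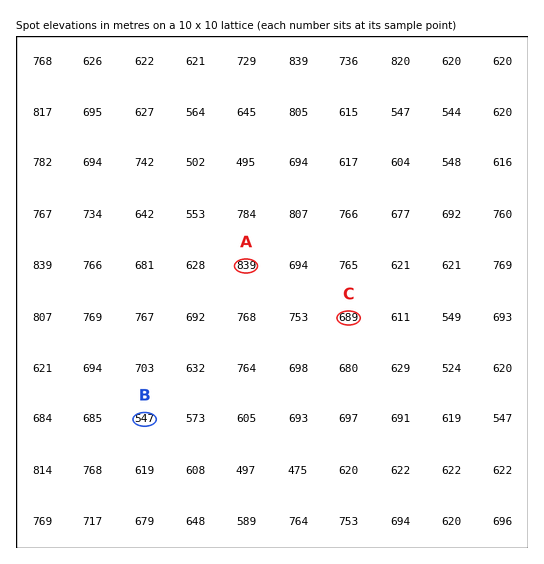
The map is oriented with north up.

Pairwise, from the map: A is higher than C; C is higher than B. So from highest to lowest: A C B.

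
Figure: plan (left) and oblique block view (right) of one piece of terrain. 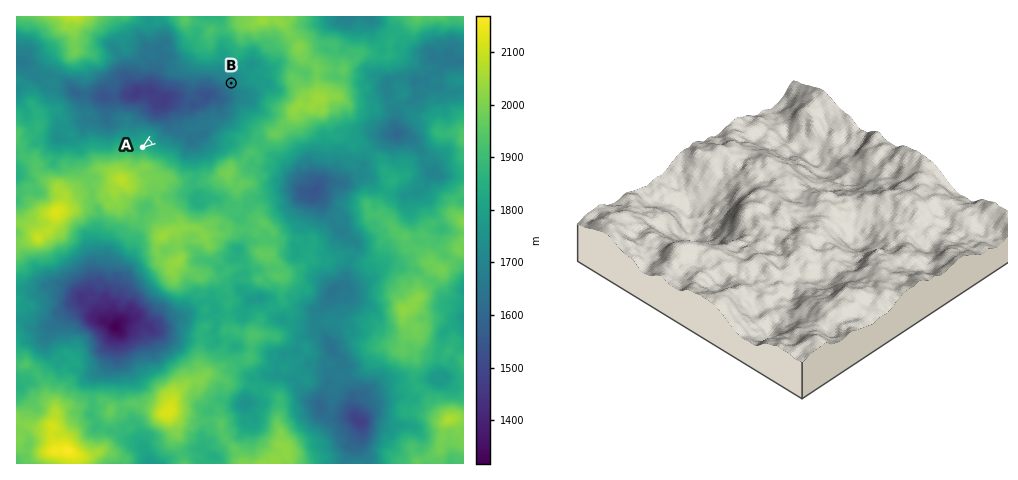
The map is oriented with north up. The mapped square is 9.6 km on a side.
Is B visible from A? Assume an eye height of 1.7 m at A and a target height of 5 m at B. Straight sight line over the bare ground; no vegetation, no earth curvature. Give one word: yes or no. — yes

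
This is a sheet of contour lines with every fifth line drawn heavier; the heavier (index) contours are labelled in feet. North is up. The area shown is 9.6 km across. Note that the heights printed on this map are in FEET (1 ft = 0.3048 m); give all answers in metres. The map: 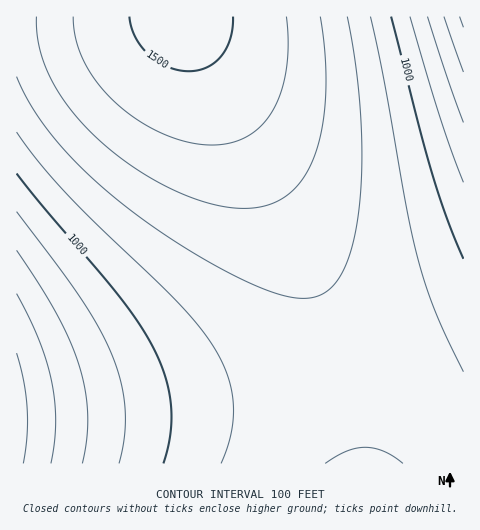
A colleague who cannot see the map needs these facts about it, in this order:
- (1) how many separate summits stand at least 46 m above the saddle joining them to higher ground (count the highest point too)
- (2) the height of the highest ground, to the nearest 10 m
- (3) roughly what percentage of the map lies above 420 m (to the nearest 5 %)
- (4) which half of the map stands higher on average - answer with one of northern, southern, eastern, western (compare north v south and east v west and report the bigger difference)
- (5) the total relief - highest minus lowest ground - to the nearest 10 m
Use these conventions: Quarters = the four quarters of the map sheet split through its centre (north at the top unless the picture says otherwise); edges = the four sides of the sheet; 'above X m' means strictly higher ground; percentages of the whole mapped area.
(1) There is 1 summit with 46 m or more of prominence.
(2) The highest ground is at about 470 m.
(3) About 15 % of the map lies above 420 m.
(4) On average the northern half of the map is the higher ground.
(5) From the lowest to the highest ground is roughly 300 m.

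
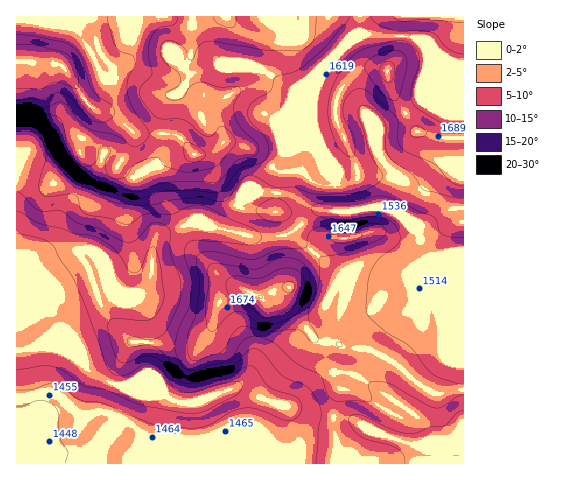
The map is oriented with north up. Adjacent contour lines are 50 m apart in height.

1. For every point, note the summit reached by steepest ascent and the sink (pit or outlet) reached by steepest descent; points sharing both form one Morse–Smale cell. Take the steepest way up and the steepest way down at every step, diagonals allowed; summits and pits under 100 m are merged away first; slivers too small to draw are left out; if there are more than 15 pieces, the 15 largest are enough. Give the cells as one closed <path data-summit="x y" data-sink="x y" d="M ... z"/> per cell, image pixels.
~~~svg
<path data-summit="32 62" data-sink="31 348" d="M360 16l-344 1 1 447 447-1-1-145-14 38-29 53-2 8 2 3-10-10-46-30-20-8-16 1-7 3-31 30-19-4-30-14-9 0-36 14-18 0-21-12-25-7 16-11-1-19 2-25-6-20-5-7-11-8 14-1 5-4 7-18 1-26 5-9 34-13 65 16 21-2 15-5 21-20 23-1-1-27-22-51-3-26 4-18 7-15 13-18 22-19z"/><path data-summit="290 287" data-sink="31 348" d="M385 207l-17 0-12 4-37-1-7 3-18 18-15 5-21 2-65-16-34 13-5 9-1 26-7 18-5 4-14 1 11 8 5 7 6 20-2 25 1 19-16 11 25 7 21 12 18 0 36-14 9 0 30 14 19 4 31-30 7-3 16-1 20 8 54 37 3-11 28-50 15-38 0-66-9 0-27 6-8-23-21-21z"/><path data-summit="388 71" data-sink="31 348" d="M463 16l-102 0-3 20-22 19-13 18-8 19-3 30 5 17 20 44 2 28 46-4 14 7 19 19 5-8 8-3 16-11 17-4z"/><path data-summit="32 62" data-sink="31 348" d="M463 207l-14 3-29 18-2 6 10 24 36-7z"/>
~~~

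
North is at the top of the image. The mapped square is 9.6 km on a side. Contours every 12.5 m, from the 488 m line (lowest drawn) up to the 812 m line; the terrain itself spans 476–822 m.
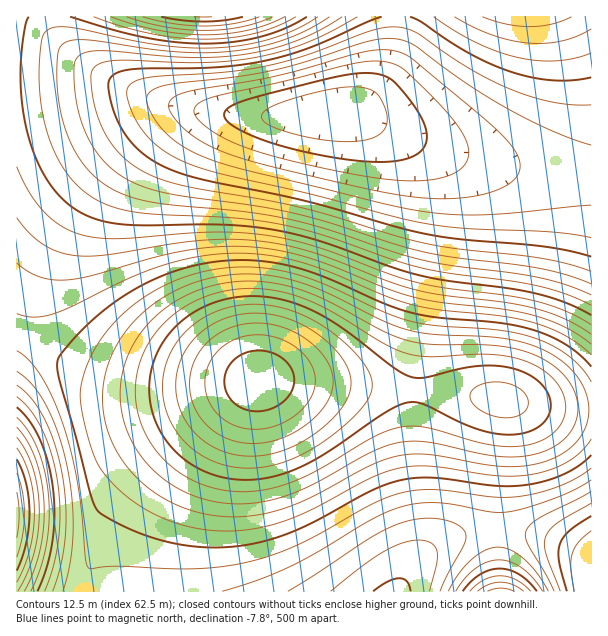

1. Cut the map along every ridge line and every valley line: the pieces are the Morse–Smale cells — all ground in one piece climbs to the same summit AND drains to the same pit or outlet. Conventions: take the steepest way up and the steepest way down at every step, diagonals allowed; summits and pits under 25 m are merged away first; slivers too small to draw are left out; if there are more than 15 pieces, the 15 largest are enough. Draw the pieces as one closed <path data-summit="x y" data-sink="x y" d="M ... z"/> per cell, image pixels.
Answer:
<path data-summit="258 380" data-sink="329 113" d="M48 16l-32 1 1 317 28 12 35 21 24 7 34 6 39 4 44 0 27-4 66 2 123 9 52 6 65 12 38 1-1-234-73-7-56-12-51-18-61-29-54 6-51 0-41-4-43-10-50-22-33-20-20-19-8-14z"/><path data-summit="258 380" data-sink="395 591" d="M290 380l-33 0-17 11-69 57-44 44-12 15-12 21-19 59 0 5 314 0 17-28 22-18 28-12 33-4 1-57 5-41-1-32-66-9z"/><path data-summit="525 17" data-sink="329 113" d="M591 16l-195 0-4 40-12 31-15 16-19 7 65 29 51 18 56 12 73 7z"/><path data-summit="258 380" data-sink="17 515" d="M18 334l-2 1 0 256 67 1 20-64 17-27 51-53 57-48 28-19-79 3-58-6-39-11-35-21z"/><path data-summit="203 17" data-sink="329 113" d="M395 16l-345 0-1 5 9 20 20 19 33 20 41 18 37 11 26 5 30 2 51 0 55-7 14-6 11-10 10-18 6-19 4-20z"/><path data-summit="258 380" data-sink="591 549" d="M506 400l-2 1-6 129 33 4 26 7 28 13 5-2-6 6-2 9 0 15 1 9 8 1 1-181-50-3z"/><path data-summit="501 591" data-sink="591 549" d="M513 530l-15 1 2 61 83-1-1-24 5-13-44-18z"/><path data-summit="501 591" data-sink="395 591" d="M497 530l-32 4-28 12-22 18-17 27 100 1z"/>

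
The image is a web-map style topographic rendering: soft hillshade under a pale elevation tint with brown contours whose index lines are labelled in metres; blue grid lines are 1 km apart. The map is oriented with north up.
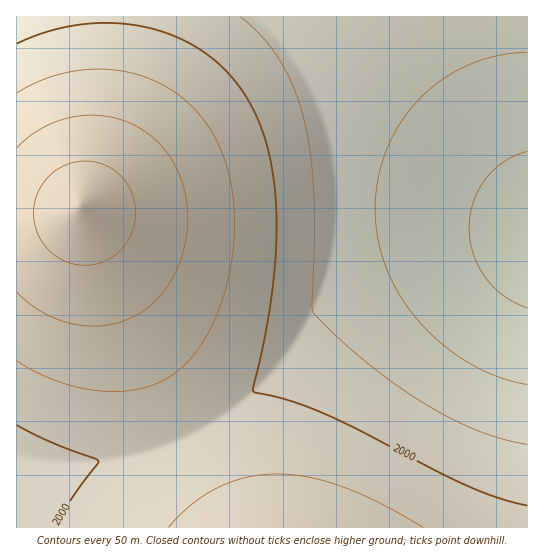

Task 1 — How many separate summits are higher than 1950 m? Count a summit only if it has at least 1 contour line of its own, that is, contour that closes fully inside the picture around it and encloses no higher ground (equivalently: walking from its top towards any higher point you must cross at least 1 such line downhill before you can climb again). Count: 1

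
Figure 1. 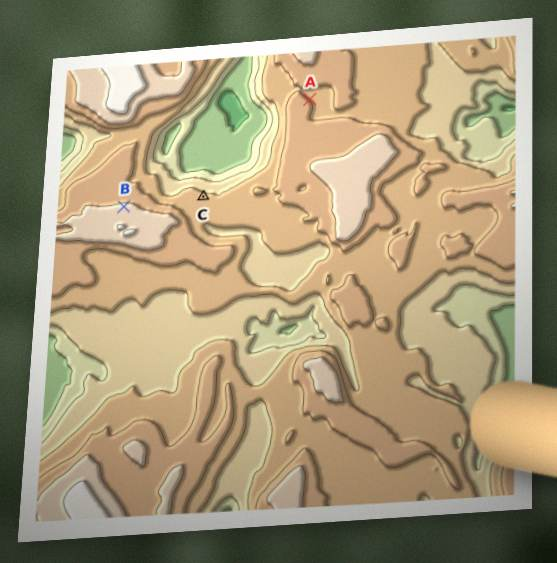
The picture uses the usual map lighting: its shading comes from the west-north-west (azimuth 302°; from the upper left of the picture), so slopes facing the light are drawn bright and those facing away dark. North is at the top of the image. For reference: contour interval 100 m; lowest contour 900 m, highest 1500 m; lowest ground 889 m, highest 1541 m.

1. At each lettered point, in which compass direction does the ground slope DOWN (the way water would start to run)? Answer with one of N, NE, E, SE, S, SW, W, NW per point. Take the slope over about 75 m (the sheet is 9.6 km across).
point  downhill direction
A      NE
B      N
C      NE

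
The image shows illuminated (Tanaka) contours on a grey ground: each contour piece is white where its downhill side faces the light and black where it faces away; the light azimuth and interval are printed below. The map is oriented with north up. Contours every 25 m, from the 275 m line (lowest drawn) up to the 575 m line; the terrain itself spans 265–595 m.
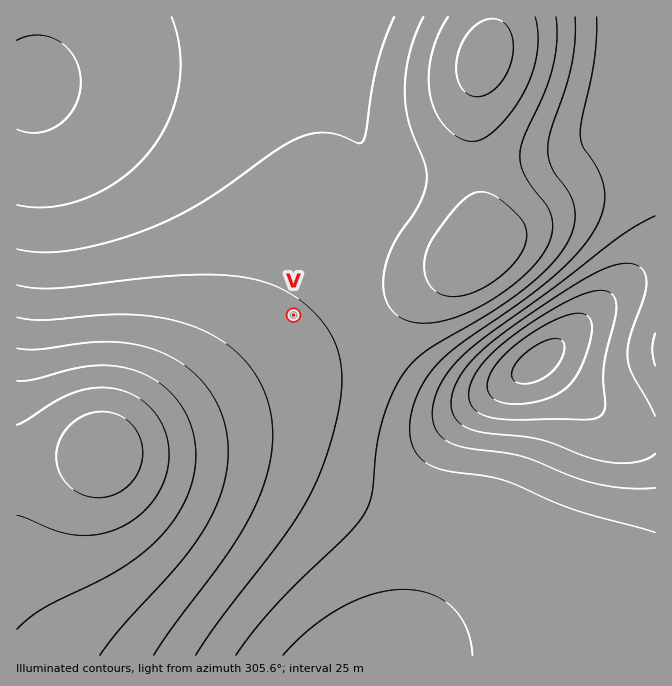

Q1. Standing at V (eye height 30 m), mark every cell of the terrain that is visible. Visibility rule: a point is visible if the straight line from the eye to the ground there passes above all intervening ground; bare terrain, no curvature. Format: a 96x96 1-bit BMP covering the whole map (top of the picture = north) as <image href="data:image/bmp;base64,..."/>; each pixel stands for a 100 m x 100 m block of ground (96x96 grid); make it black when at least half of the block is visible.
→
<image width="96" height="96" href="data:image/bmp;base64,Qk2+BAAAAAAAAD4AAAAoAAAAYAAAAGAAAAABAAEAAAAAAIAEAAATCwAAEwsAAAIAAAAAAAAA////AAAAAAAAAAAAAAAAH/////8AAAAAAAAAH/////8AAAAAAAAAH/////8AAAAAAAAAH/////8AAAAAAAAAH/////8AAAAAAAAAH/////8AAAAAAAAAH/////8AAAAAAAAAH/////8AAAAAAAAAH/////8AAAAAAAAAH/////8AAAAAAAAAP/////8AAAAAAAAAP/////8AAAAAAAAAP/////8AAAAAAAAAP/////8AAAAAAAAAf/////8AAAAAAAAAf/////8AAAAAAAAA//////8AAAAAAAAB//////8AAAAAAAAD//////8AAAAAAAAH//////8AAAAAAAAH//////8AAAAAAAAH//////8AAAAAAAAP//////8AAAAAAAAH//////8AAAAAAAAH//////8AAAA+AAAD//////8AAAP/4AAA//////8AAA///AAAH/////8AAB///4AAAf////8AAD////AAAB////8AAH////wAAAD///8AAP////4AAAAAAH8AAf////8AAAAAAB8AA/////+AAAAAAA8AA//////AAAAAAAcAB//////AAAAAAAMAB//////gAAAAAAMAB//////gAAAAAAMAD//////wAAAAAAMAD//////4AAAAAAMAD//////4AAAAAAMAD//////8AAAAAAMAD//////+AAAAAAEAD//////+AAAAAAEAD///////AAAAAAEAD///////gAAAAAAAD///////4AAAAAAAD///////8AAAAAAAD///////+AAAAACAB////////gAAAACAB////////wAAAADAB////////4AAAADAA////////8AAAADAAf///////+AAAADAAP///////+AAAADAAH////////AAAADAAD////////AAAADAAB////////AAAADAAA////////AAAADAAA////////AAAADAAAf///////AAAADAAAf///////AAAADAAAP///////AAAADAAAP///////AAAADAAAP///////AAAADAAAP///////AAAADAAAP///////AAAADAAAP///////AAAADAAAP///////AAAADAAAf///////AAAADgAA////////gAAADgAB////////gAAADwAD////////gAAAD4AP////////wAAAD+A/////////wAAAD///////////4AAAD///////////4AAAD///////////8AAAD///////////8AAAD///////////8AAAD///////////+AAAD///////////+AAAD///////////+AAAD///////////+AAAD///////////8AAAD///////////8AAAD///////////8AAAD///////////4AAAD///////////4AAAD///////////wAAAD///////////gAAAD///////////AAAAD//////////+AAAAD//////////8AAAAD//////////wAAAAD//////////gAAAAA="/>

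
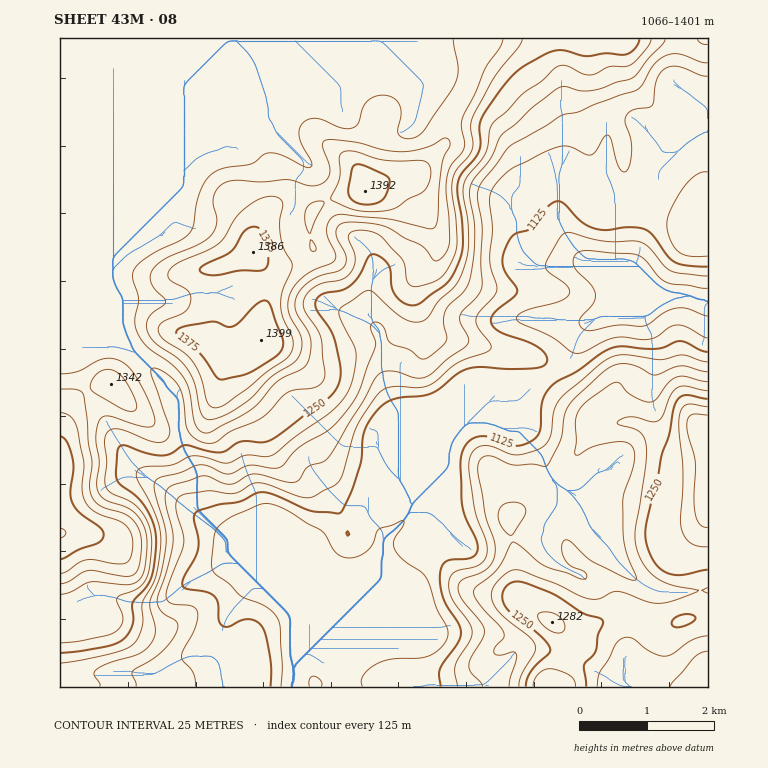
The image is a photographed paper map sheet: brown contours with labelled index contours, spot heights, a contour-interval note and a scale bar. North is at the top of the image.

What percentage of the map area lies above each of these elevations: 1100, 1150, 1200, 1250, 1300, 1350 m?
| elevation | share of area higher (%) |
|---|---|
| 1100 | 90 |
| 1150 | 70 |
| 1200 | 56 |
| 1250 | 42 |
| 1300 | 17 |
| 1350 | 6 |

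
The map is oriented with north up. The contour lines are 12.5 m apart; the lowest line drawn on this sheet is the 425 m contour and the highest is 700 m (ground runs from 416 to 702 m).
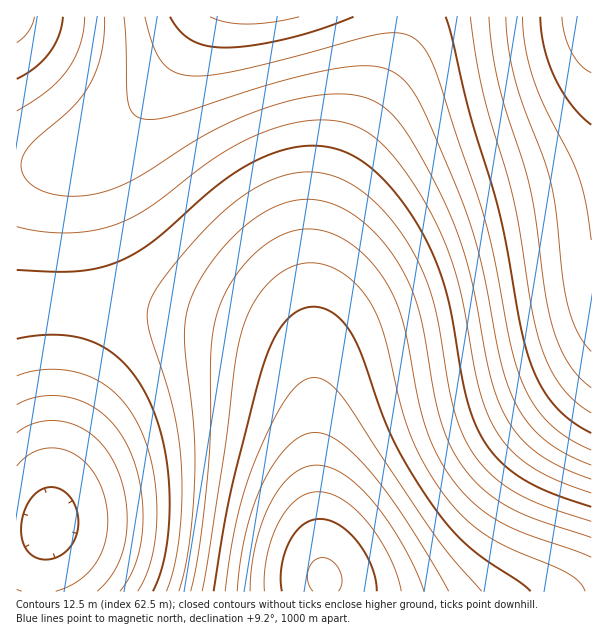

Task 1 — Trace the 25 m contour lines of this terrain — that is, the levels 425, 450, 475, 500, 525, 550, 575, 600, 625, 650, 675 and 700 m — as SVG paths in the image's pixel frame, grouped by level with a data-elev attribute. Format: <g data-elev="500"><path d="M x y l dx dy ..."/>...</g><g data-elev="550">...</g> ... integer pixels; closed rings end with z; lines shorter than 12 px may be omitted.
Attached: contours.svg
<g data-elev="425"><path d="M591 73l-10-8-9-12-7-17-3-19"/></g><g data-elev="450"><path d="M591 240l-5-37-8-27-9-21-26-51-11-30-7-29-3-28"/></g><g data-elev="475"><path d="M591 388l-12-11-12-15-9-18-6-20-7-33-13-96-8-28-25-83-7-33-3-34"/></g><g data-elev="500"><path d="M38 558l-9-6-6-10-2-14 2-13 6-13 8-10 10-4 10 0 11 6 7 12 3 13-1 15-6 12-9 9-12 4z"/><path d="M591 433l-21-13-16-15-14-20-10-23-10-36-21-113-29-99-18-77-6-20"/><path d="M354 17l-34 12-33 10-35 6-27 3-18-2-15-5-12-10-10-14"/></g><g data-elev="525"><path d="M591 465l-27-12-21-14-16-17-13-21-7-17-6-21-18-94-15-51-43-105-11-20-10-13-12-9-14-4-16-1-21 2-66 15-105 34-15 2-12 0-6-2-5-4-4-12-4-84"/><path d="M17 433l12-8 13-4 14 0 15 2 13 6 12 9 10 11 8 14 7 17 5 18 1 20-1 18-3 16-7 15-8 13-11 11"/></g><g data-elev="550"><path d="M591 493l-34-13-24-12-20-16-15-18-10-18-8-23-20-105-9-30-11-27-20-37-22-32-20-22-19-12-20-7-24-1-25 4-27 9-24 11-23 13-73 54-17 9-18 7-21 4-24 2-24-2-22-4"/><path d="M17 376l16-5 18-2 18 2 17 4 15 7 13 10 11 12 10 15 9 19 7 21 4 24 2 26-1 24-4 22-6 20-8 16"/><path d="M17 111l30-20 20-20 7-12 6-14 3-13 2-15"/></g><g data-elev="575"><path d="M591 521l-43-14-26-11-22-14-19-18-13-20-11-24-8-30-10-63-6-27-11-31-15-28-12-17-14-16-13-12-14-10-13-7-15-5-15-2-15 1-18 5-18 8-18 11-19 15-23 22-26 30-16 23-9 16-2 12 1 12 25 80 5 30 3 28 1 36-3 36-5 30-8 24"/><path d="M17 43l11-11 6-15"/></g><g data-elev="600"><path d="M591 557l-63-22-22-10-24-15-21-19-19-27-15-32-9-31-15-78-7-21-10-20-18-24-21-17-23-10-21-2-12 2-13 6-13 8-12 10-11 13-11 14-8 15-6 15-4 18-2 20-1 84-3 49-8 66-8 42"/></g><g data-elev="625"><path d="M531 591l-11-9-32-21-17-12-16-16-15-18-26-38-20-36-13-30-19-56-11-22-7-10-10-9-10-5-10-2-14 3-13 10-12 16-10 23-9 31-25 99-17 102"/></g><g data-elev="650"><path d="M449 591l-42-69-35-48-16-18-15-13-14-8-12-3-12 3-13 9-14 16-12 22-10 23-8 26-6 30-3 30"/></g><g data-elev="675"><path d="M401 591l-4-16-8-18-10-18-12-17-12-13-13-10-12-5-12-2-10 1-11 6-9 9-9 13-7 16-5 18-3 18 0 18"/></g><g data-elev="700"><path d="M338 591l4-9-2-12-8-9-9-3-9 3-6 9 0 12 5 9"/></g>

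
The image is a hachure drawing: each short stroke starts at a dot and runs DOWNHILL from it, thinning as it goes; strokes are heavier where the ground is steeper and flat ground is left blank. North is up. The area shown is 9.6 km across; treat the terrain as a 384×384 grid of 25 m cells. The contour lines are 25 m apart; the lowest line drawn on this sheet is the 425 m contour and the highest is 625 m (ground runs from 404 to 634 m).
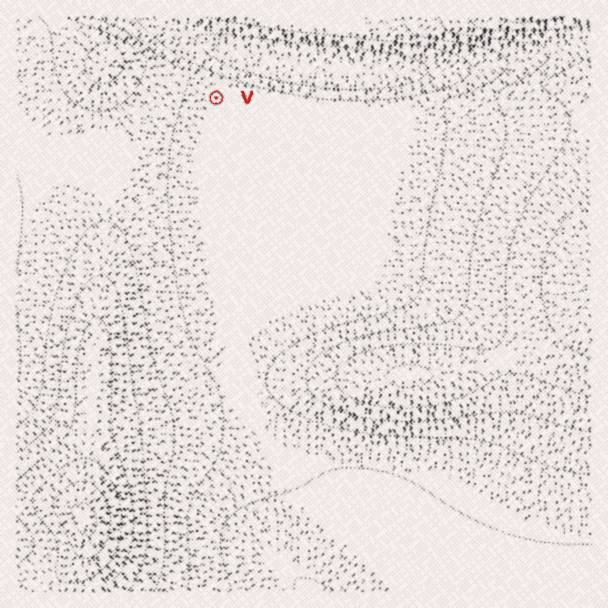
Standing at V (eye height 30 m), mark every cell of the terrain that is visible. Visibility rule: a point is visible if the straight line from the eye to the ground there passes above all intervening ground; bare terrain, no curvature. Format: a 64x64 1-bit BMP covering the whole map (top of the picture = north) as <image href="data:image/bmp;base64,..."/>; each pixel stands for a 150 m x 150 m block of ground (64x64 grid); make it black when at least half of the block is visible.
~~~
<image width="64" height="64" href="data:image/bmp;base64,Qk0+AgAAAAAAAD4AAAAoAAAAQAAAAEAAAAABAAEAAAAAAAACAAATCwAAEwsAAAIAAAAAAAAA////AAAAAAAAAAAAAAAAAAAAAAAAAAAAAAAAAAAAAAAAAAAAAAAAAAAAgAAAAAAAAAOAAAAAAAAAD4AAAAAAAAB/AAAAAAAAAf8AAAAAAAAD/wAAAAAAAA//AAAAAAAAD/8AAAAAAAAH/wAAAAAAAAf/AAAAAAAAA/8AAAAAAAAB/wAAAAAAAAD/4AAAAAAAAH//AAAAAAAAf/+AAAAAAAA//4AAAAAAAD//gAAAAAAAP//AAAAAAAA///AAAAAAAD////wAAAAAf/////gAAAB//////8AAAH///////8AAf///////8AD////////4AP////////wA/////////gD////////+AP////////8A/////////wD/////////AP////////8A/////////wD/////////AP////////8A/////////wD/////////AP////////8A/////////wD/////////AP////////8Af////////wB/////////AH////////8Af////////wB/////////AH////////8AP////////wA/////////AD////////8AP////////wA/////////AD//g/////4AP/gP/////gA/wD//////AB+D//////8AH////////wAP////////AA////////wAD///////8A=="/>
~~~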